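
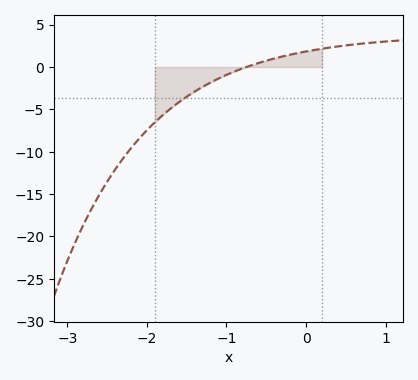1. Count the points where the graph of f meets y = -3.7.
1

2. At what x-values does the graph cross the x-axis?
-0.8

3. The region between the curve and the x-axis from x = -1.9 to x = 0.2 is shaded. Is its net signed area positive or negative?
negative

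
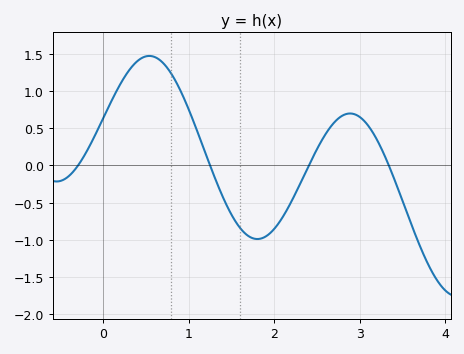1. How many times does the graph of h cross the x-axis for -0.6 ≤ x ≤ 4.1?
4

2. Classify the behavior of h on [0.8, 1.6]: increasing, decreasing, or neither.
decreasing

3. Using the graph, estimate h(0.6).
1.46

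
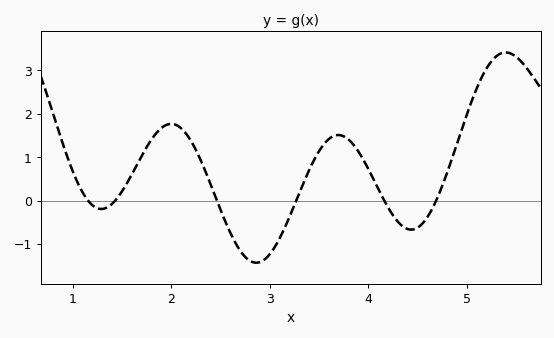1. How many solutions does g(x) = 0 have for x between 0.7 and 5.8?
6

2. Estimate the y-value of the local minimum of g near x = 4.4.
-0.671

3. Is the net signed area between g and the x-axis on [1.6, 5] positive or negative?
positive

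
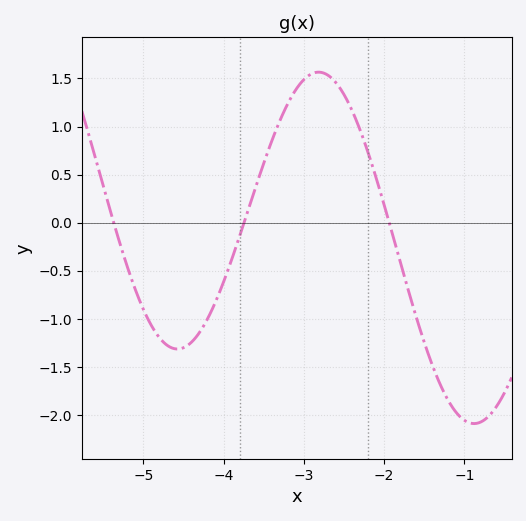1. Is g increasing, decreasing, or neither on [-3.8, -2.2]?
neither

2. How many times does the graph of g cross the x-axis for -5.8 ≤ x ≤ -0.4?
3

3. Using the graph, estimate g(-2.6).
1.46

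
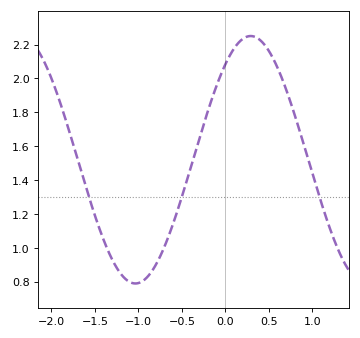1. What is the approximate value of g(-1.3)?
0.92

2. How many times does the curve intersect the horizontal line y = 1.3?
3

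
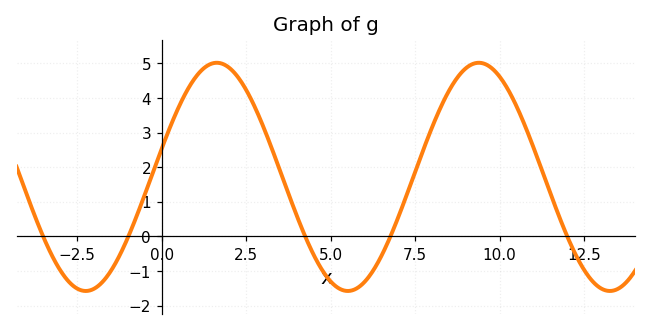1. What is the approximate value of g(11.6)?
0.991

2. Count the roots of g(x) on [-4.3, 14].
5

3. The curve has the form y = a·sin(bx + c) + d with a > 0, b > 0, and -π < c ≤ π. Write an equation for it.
y = 3.3sin(0.81x + 0.252) + 1.72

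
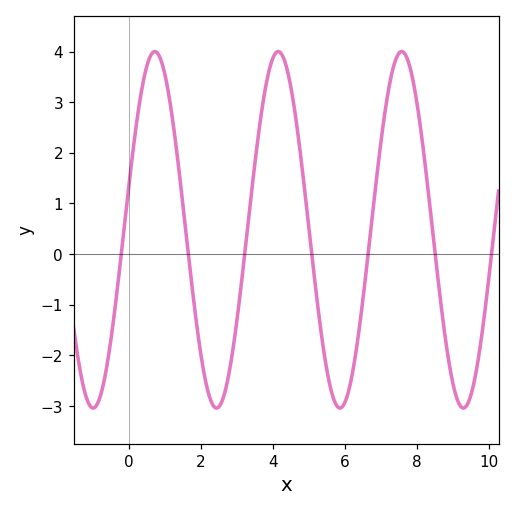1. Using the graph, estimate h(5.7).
-2.9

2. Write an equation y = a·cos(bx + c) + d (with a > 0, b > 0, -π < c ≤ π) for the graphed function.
y = 3.52cos(1.8x - 1.3) + 0.48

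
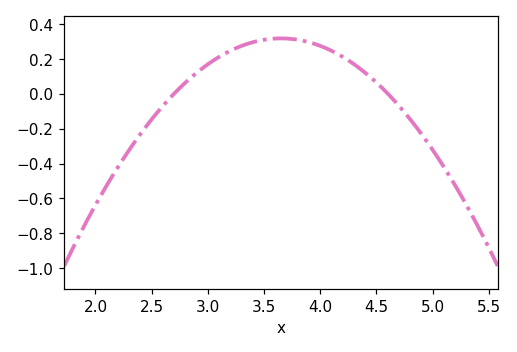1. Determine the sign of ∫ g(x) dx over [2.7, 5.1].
positive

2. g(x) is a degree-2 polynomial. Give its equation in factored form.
y = -0.35(x - 2.7)(x - 4.6)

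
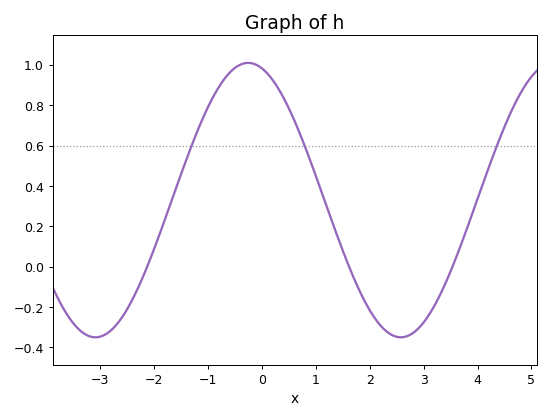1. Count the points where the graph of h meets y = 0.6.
3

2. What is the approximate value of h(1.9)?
-0.16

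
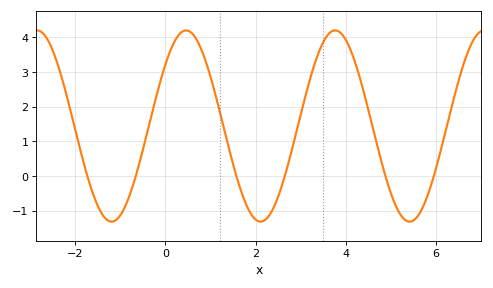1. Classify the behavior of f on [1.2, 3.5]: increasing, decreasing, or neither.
neither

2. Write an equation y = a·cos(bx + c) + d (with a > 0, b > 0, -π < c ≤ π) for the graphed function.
y = 2.76cos(1.9x - 0.87) + 1.44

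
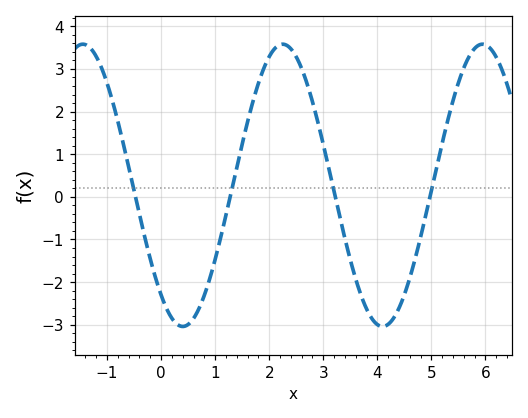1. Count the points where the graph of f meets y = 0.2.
4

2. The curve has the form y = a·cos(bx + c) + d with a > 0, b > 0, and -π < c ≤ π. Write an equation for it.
y = 3.31cos(1.7x + 2.46) + 0.27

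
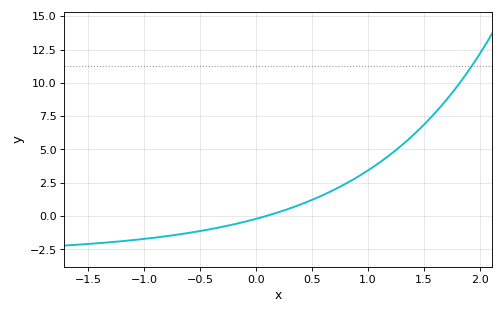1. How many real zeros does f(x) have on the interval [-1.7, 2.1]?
1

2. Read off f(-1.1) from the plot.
-1.8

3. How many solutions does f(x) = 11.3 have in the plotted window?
1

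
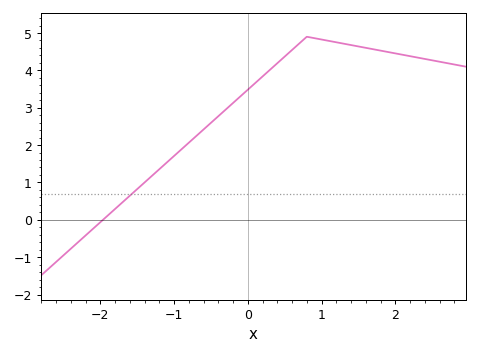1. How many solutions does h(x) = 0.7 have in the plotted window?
1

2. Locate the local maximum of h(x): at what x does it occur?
0.8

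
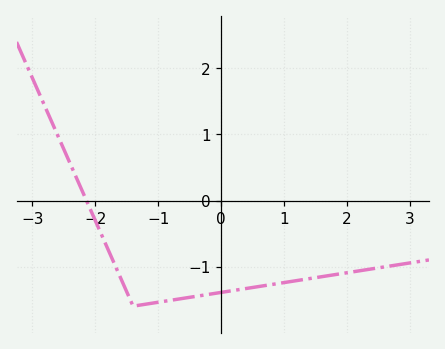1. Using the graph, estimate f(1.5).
-1.17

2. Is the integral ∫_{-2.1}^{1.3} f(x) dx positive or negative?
negative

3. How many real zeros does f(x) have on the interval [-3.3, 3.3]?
1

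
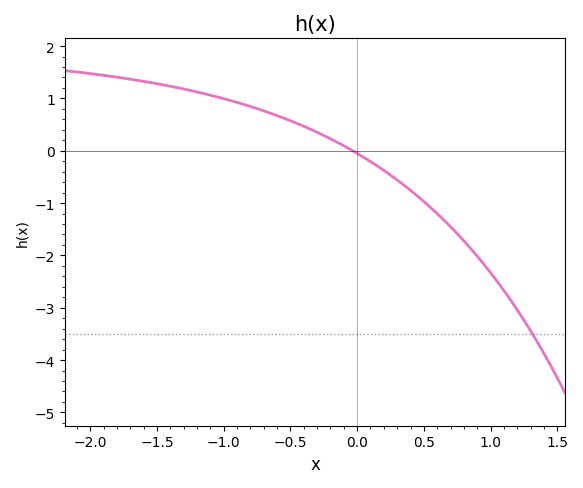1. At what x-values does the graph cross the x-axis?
0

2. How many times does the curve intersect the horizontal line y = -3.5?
1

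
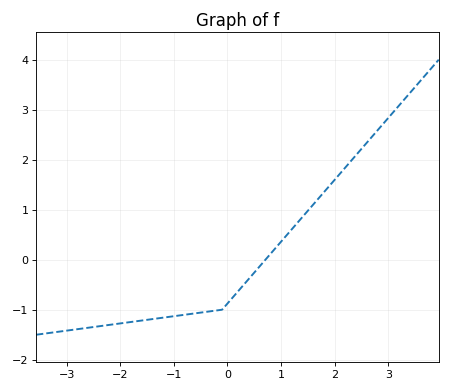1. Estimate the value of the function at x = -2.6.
-1.36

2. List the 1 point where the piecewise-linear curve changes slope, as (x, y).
(-0.1, -1)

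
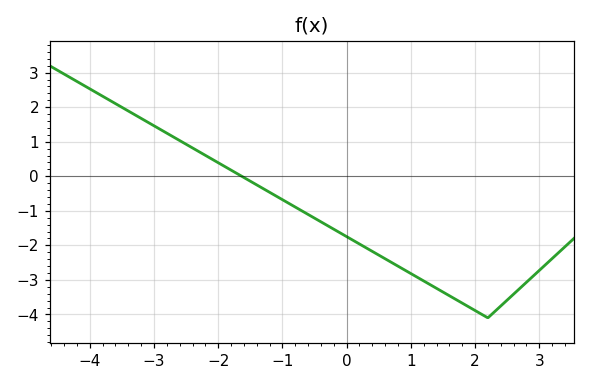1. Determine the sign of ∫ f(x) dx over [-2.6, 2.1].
negative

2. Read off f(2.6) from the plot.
-3.4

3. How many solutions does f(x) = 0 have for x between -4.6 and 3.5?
1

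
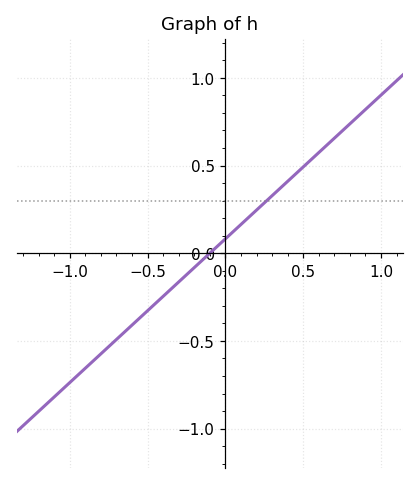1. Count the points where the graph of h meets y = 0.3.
1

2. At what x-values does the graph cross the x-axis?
-0.1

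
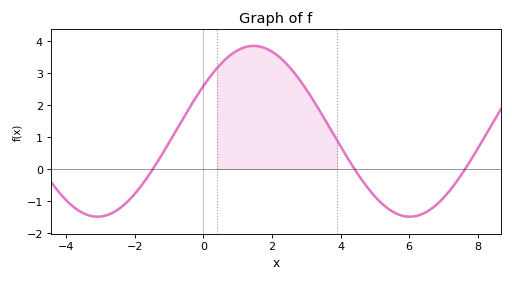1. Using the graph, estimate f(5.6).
-1.37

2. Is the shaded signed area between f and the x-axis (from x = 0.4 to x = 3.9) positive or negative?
positive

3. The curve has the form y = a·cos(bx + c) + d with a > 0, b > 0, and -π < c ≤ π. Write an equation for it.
y = 2.66cos(0.69x - 1.01) + 1.18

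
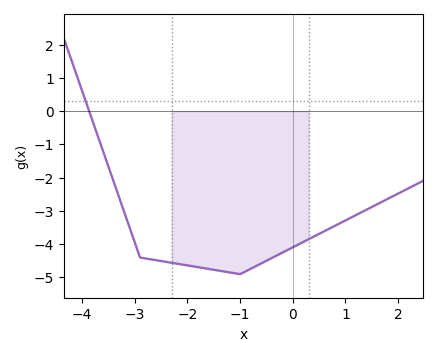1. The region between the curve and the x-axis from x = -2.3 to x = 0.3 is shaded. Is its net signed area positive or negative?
negative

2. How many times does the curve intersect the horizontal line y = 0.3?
1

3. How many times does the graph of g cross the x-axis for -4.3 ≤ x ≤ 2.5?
1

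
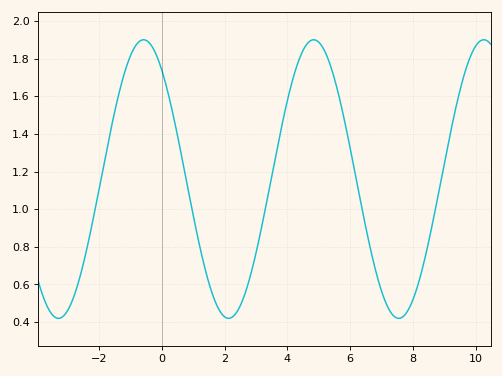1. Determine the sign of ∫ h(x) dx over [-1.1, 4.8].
positive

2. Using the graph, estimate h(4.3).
1.76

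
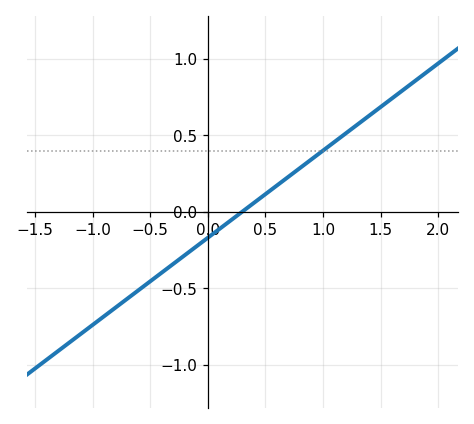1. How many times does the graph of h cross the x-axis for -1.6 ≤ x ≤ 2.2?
1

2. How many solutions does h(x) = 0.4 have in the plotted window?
1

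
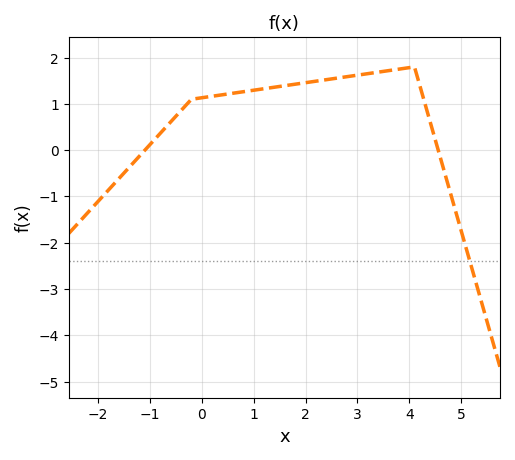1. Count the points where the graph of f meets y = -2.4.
1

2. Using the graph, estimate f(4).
1.78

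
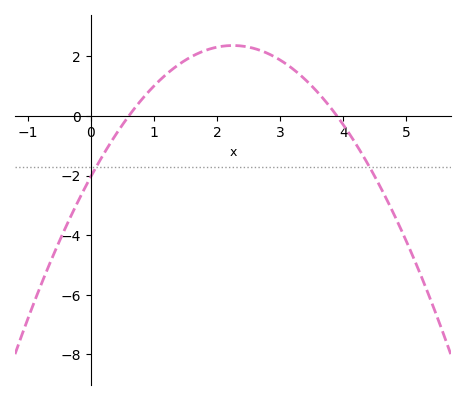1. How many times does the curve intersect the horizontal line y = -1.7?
2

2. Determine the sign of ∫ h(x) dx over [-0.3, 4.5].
positive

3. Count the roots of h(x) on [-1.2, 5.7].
2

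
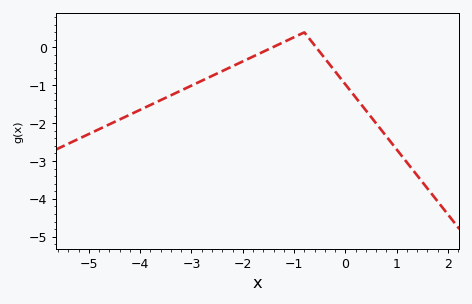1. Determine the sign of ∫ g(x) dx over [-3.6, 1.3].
negative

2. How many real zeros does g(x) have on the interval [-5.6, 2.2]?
2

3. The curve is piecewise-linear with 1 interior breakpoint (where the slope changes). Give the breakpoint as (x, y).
(-0.8, 0.4)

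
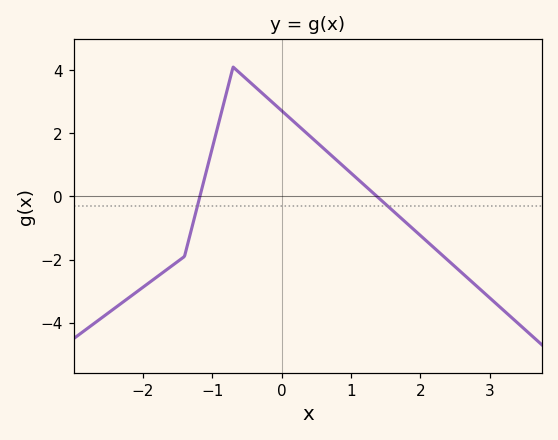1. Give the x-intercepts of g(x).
-1.2, 1.4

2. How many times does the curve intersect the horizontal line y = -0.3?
2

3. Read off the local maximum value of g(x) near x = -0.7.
4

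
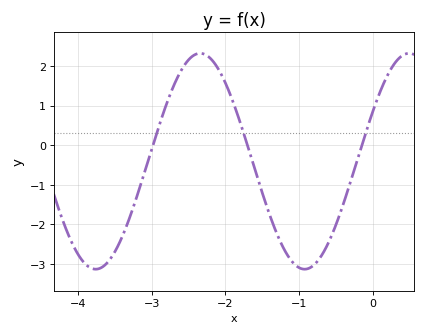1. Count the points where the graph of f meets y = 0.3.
3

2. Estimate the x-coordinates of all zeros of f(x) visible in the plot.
-3, -1.7, -0.2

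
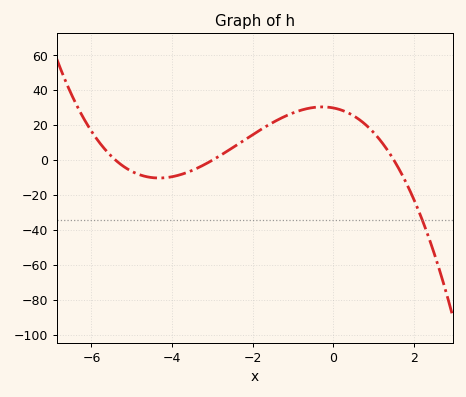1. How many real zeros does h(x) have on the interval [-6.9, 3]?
3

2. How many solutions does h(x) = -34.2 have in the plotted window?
1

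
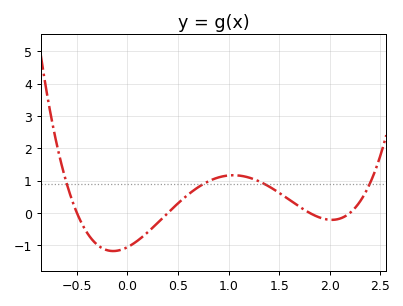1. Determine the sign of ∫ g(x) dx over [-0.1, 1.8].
positive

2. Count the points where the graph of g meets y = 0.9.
4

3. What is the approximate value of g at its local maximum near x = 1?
1.2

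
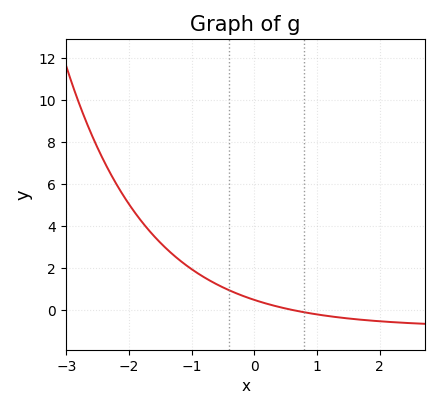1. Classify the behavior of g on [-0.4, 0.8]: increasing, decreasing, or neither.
decreasing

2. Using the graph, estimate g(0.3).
0.226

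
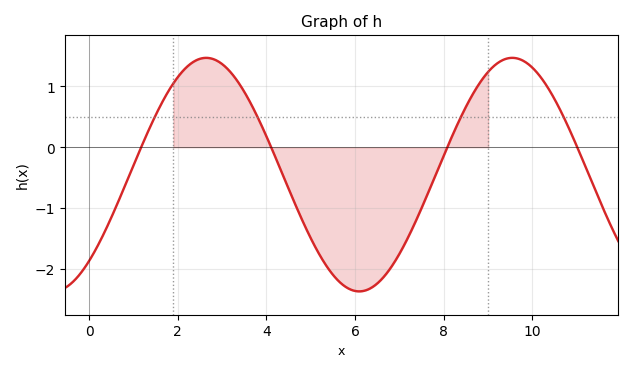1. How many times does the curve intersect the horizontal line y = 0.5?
4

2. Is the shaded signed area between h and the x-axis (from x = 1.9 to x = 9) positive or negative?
negative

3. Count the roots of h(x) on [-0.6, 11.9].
4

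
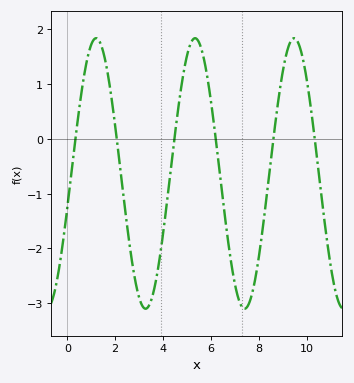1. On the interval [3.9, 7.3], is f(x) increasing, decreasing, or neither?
neither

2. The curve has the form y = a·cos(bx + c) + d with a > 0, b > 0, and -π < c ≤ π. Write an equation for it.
y = 2.47cos(1.5x - 1.8) - 0.63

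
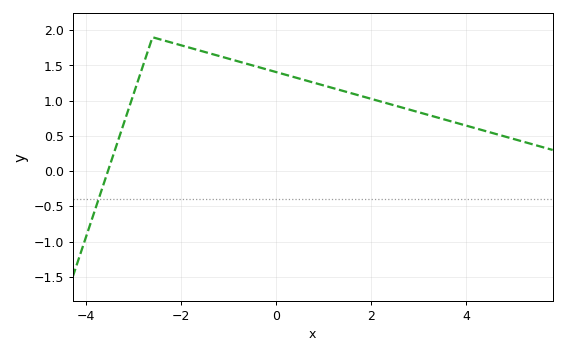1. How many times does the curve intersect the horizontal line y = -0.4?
1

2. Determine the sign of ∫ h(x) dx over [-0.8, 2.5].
positive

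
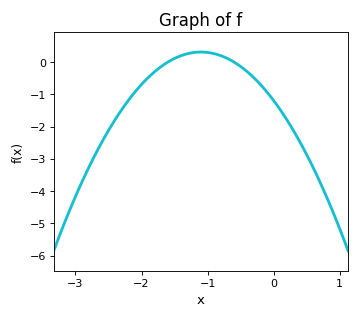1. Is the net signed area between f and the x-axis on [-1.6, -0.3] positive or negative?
positive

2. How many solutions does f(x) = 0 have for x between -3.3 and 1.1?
2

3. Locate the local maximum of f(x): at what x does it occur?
-1.1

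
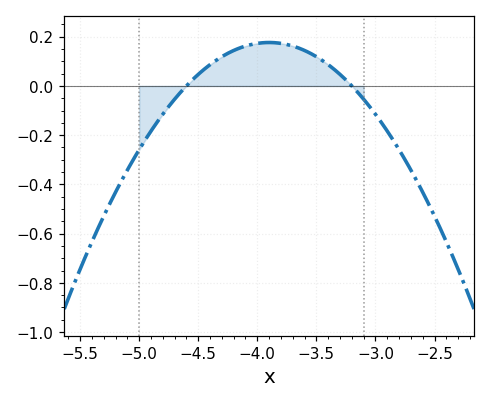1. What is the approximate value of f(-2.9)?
-0.18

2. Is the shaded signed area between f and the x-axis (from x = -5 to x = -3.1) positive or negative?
positive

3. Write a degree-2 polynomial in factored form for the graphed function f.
y = -0.36(x + 4.6)(x + 3.2)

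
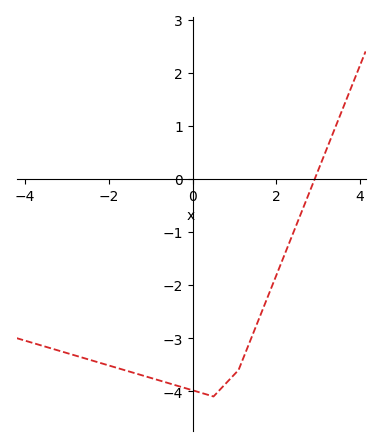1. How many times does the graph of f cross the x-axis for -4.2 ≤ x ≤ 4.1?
1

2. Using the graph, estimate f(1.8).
-2.22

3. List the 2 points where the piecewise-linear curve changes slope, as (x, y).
(0.5, -4.1); (1.1, -3.6)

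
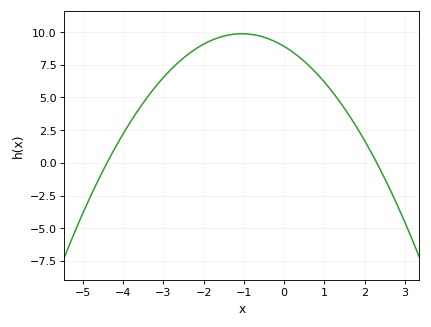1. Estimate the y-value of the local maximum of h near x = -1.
9.8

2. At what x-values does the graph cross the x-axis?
-4.4, 2.4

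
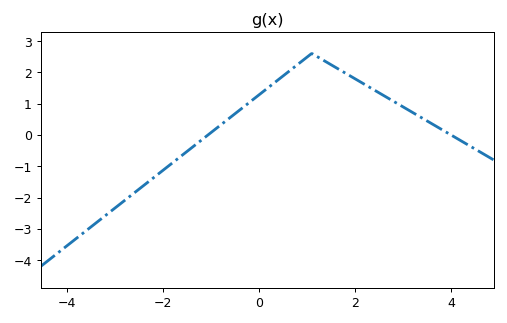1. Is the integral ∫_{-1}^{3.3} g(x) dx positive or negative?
positive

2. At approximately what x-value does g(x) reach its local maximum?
1.1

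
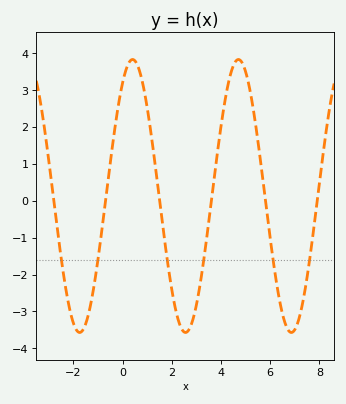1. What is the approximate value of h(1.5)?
0.025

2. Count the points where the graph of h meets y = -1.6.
6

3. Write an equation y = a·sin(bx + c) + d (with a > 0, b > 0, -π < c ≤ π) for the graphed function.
y = 3.7sin(1.46x + 0.98) + 0.13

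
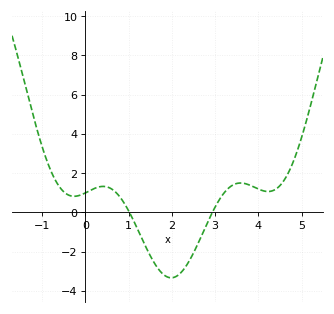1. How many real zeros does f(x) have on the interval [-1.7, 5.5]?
2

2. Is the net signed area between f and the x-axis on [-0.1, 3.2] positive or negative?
negative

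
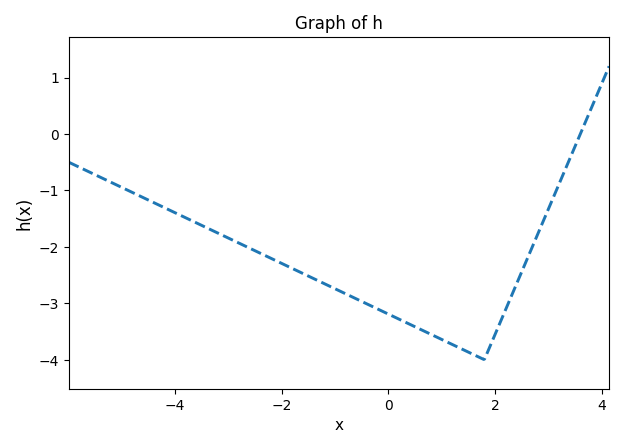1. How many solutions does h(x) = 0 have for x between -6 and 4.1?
1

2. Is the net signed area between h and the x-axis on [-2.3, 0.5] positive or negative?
negative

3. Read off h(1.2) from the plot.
-3.7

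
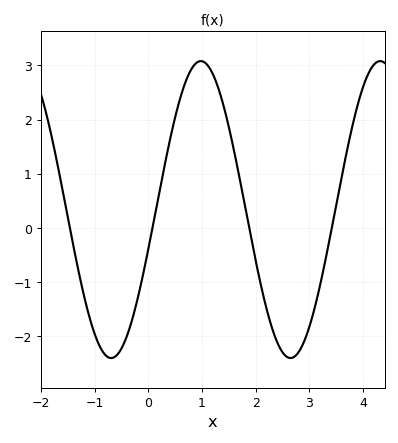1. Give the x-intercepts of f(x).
-1.46, 0.077, 1.88, 3.42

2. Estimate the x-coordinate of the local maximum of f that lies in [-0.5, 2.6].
0.978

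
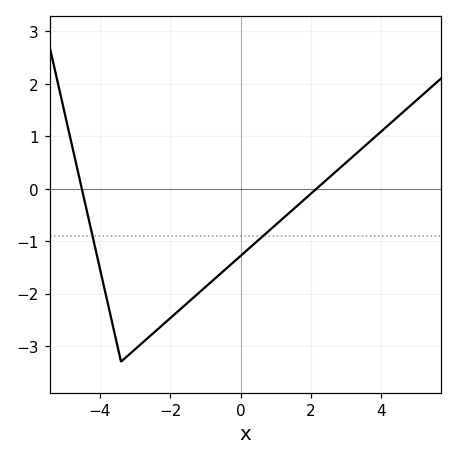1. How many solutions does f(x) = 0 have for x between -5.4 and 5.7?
2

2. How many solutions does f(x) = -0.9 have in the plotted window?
2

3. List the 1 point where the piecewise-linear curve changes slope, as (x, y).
(-3.4, -3.3)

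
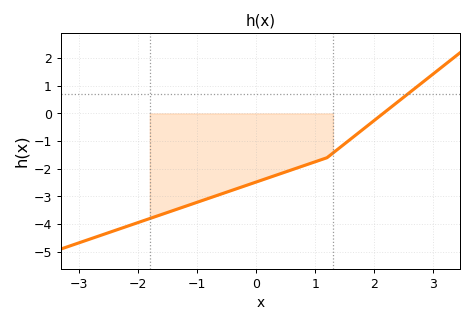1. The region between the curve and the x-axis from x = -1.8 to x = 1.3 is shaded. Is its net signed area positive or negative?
negative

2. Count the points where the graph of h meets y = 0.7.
1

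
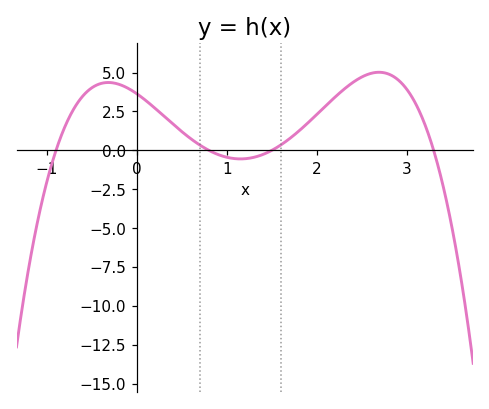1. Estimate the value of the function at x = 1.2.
-0.54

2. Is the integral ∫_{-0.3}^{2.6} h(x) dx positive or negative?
positive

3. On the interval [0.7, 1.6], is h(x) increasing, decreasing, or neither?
neither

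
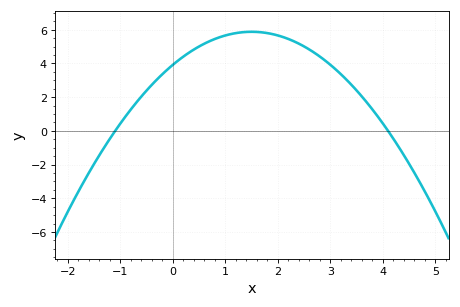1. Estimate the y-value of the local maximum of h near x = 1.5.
5.88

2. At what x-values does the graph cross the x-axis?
-1.1, 4.1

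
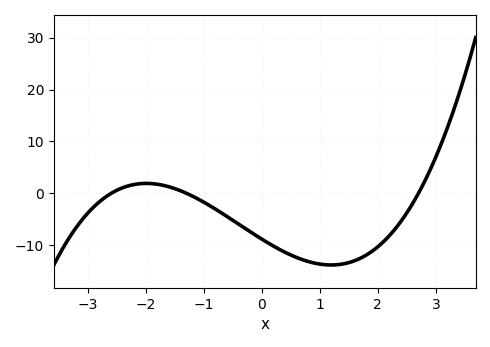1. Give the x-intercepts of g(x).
-2.6, -1.3, 2.7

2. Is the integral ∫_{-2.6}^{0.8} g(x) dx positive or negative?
negative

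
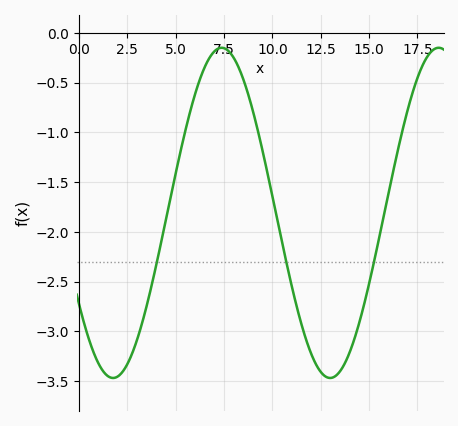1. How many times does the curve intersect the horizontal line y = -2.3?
3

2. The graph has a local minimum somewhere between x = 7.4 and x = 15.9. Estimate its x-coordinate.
13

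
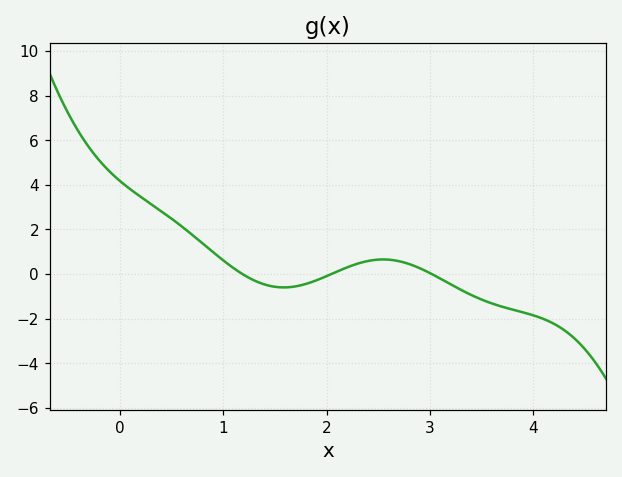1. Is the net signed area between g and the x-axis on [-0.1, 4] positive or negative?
positive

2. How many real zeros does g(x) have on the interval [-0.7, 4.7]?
3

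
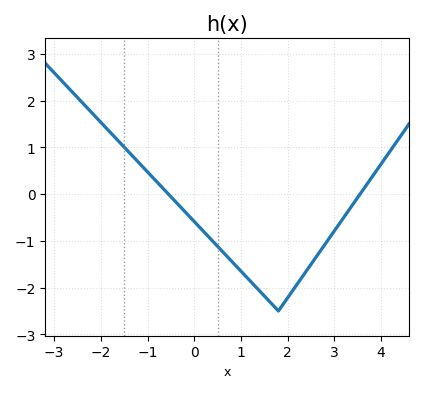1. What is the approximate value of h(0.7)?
-1.33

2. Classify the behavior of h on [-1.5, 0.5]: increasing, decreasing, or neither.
decreasing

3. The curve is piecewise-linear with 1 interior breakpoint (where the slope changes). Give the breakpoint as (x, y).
(1.8, -2.5)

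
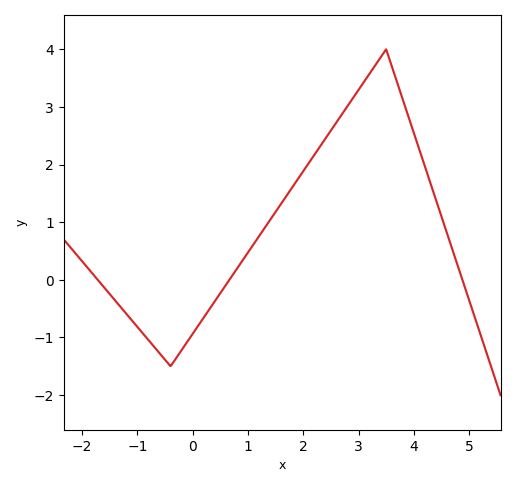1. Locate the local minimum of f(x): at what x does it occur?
-0.4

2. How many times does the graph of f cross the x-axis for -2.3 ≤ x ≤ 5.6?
3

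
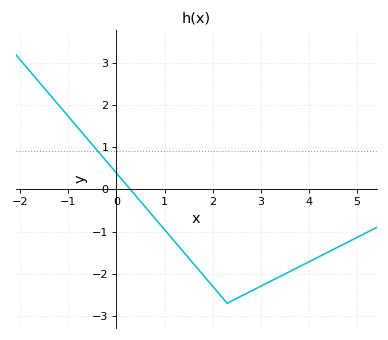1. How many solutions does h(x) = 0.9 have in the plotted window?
1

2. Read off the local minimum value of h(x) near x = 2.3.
-2.7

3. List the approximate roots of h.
0.288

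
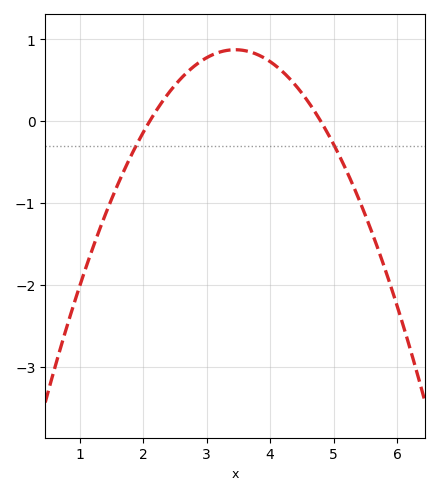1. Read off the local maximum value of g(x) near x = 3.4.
0.9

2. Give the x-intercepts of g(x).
2.1, 4.8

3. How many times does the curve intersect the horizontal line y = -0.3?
2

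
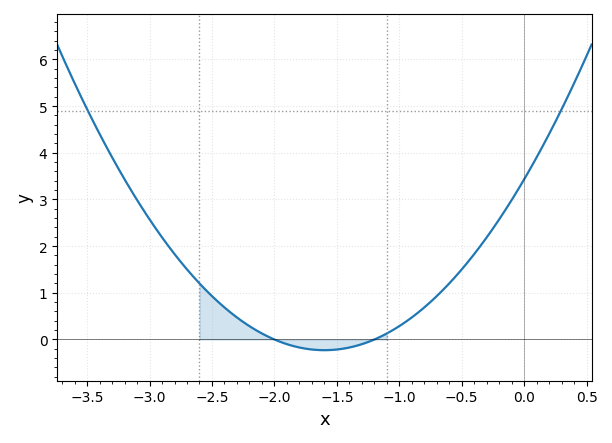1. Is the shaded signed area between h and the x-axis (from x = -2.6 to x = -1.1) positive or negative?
positive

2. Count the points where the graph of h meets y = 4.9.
2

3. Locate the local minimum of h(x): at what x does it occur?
-1.6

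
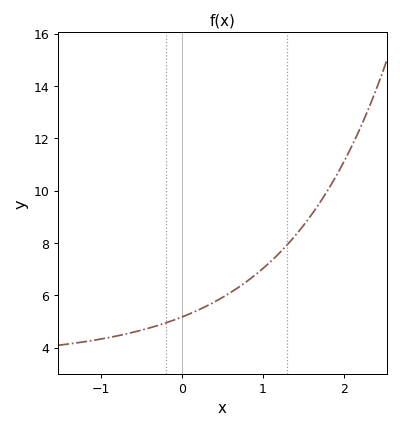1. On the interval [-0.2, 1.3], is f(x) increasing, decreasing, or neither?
increasing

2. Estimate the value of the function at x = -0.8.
4.4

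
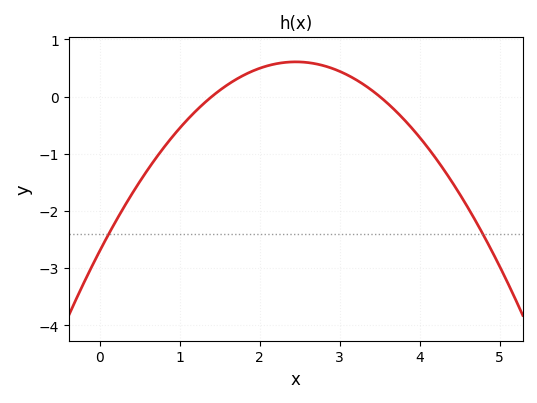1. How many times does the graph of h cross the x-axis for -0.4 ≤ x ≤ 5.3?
2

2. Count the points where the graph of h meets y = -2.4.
2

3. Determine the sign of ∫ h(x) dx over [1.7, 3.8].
positive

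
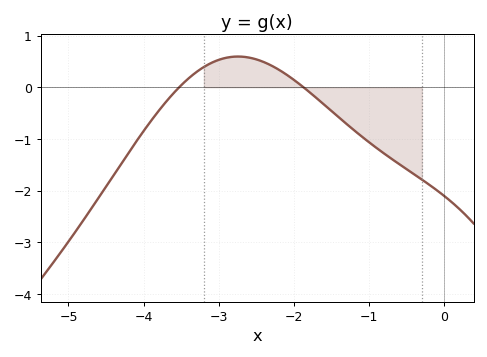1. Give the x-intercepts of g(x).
-3.53, -1.87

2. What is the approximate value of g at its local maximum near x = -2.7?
0.595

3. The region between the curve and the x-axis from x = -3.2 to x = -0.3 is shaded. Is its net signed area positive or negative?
negative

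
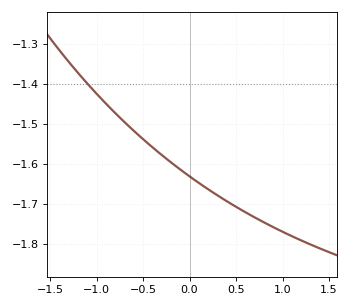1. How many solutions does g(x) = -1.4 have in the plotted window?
1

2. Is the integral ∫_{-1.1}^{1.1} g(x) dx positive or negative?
negative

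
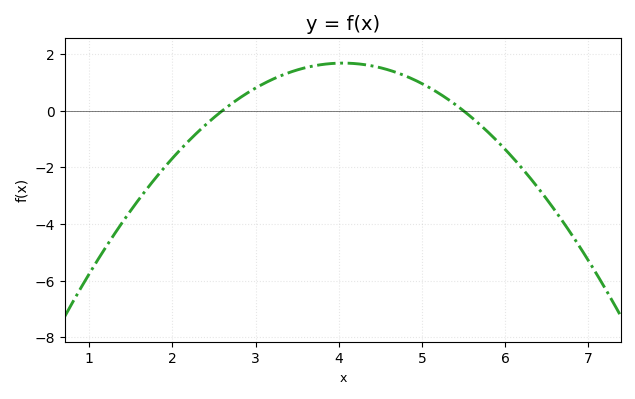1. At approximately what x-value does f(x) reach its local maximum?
4.05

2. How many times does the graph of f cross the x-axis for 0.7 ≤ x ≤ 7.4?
2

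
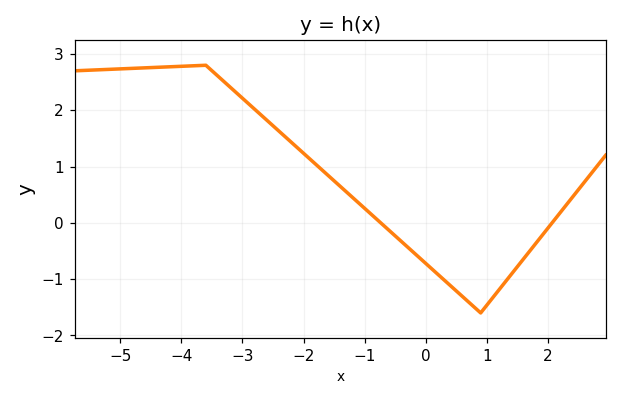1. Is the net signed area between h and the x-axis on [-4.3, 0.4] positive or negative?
positive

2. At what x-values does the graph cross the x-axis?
-0.8, 2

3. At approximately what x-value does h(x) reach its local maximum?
-3.6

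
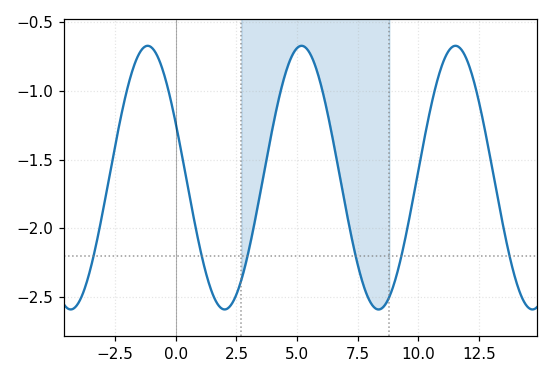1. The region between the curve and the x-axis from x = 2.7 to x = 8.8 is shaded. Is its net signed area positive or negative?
negative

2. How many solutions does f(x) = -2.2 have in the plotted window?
6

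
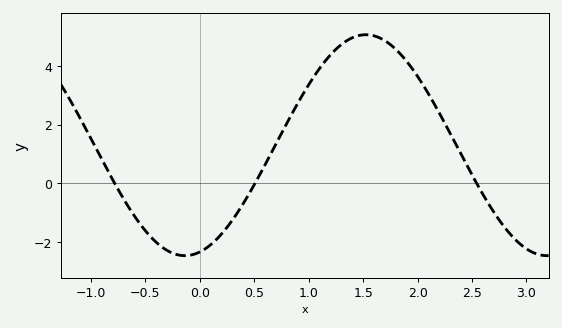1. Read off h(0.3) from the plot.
-1.25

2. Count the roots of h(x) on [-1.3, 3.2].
3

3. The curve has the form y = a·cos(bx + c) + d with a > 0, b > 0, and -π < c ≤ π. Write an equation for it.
y = 3.76cos(1.89x - 2.88) + 1.3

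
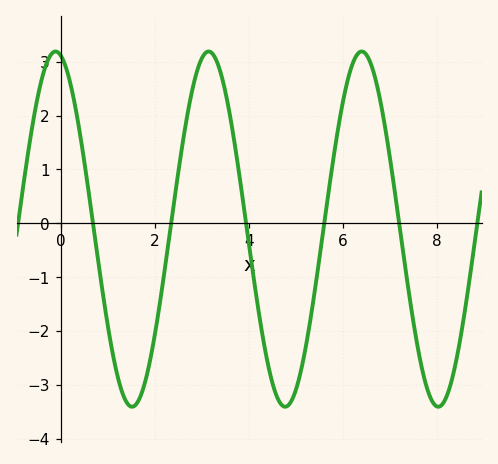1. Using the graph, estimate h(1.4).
-3.32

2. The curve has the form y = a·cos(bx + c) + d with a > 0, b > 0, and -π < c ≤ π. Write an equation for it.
y = 3.3cos(1.93x + 0.21) - 0.11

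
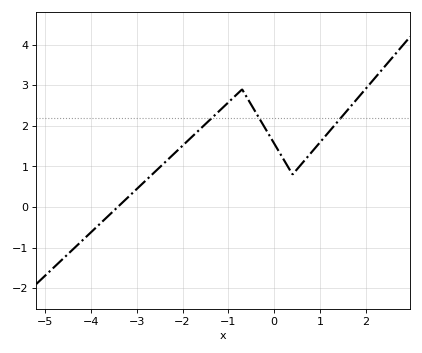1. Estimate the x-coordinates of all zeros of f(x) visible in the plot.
-3.4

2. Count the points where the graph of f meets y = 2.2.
3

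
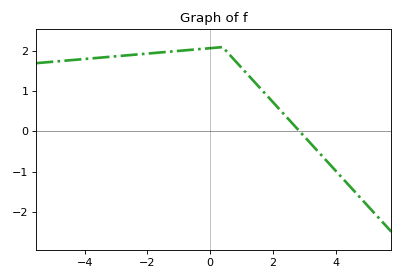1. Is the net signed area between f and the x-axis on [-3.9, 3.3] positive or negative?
positive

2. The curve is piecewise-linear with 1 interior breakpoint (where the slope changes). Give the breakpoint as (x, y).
(0.4, 2.1)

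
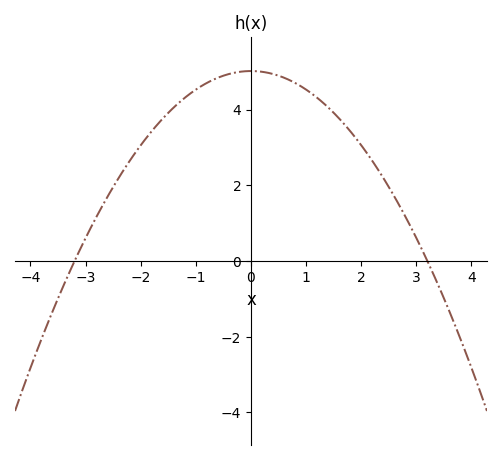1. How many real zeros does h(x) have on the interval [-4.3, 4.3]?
2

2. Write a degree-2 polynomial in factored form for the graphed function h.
y = -0.49(x + 3.2)(x - 3.2)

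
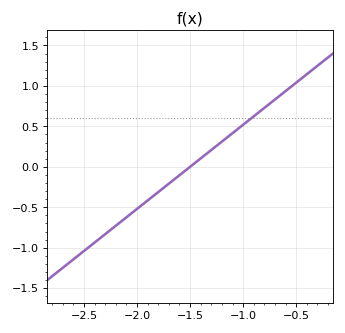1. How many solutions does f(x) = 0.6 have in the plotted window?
1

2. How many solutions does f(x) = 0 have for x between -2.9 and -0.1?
1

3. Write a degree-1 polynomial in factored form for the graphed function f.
y = 1.04(x + 1.5)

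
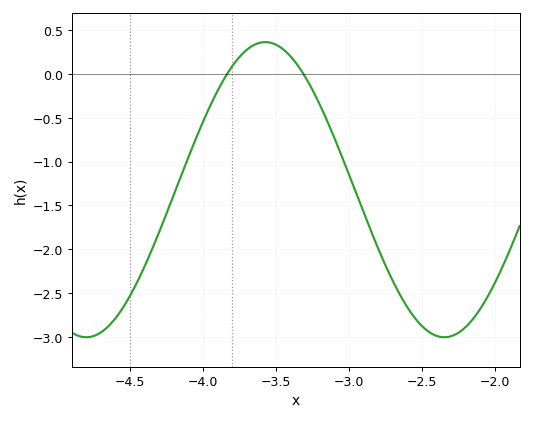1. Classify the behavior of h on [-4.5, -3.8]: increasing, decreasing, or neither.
increasing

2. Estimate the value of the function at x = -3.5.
0.35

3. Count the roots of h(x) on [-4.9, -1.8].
2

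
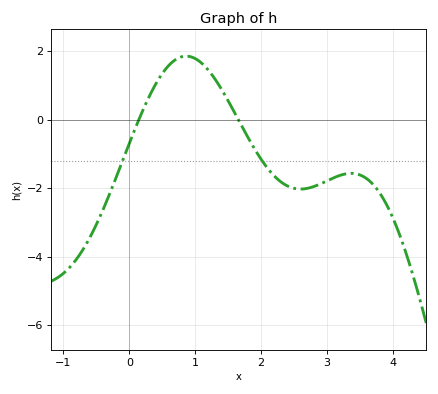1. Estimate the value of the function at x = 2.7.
-2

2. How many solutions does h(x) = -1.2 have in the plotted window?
2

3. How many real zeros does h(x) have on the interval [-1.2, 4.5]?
2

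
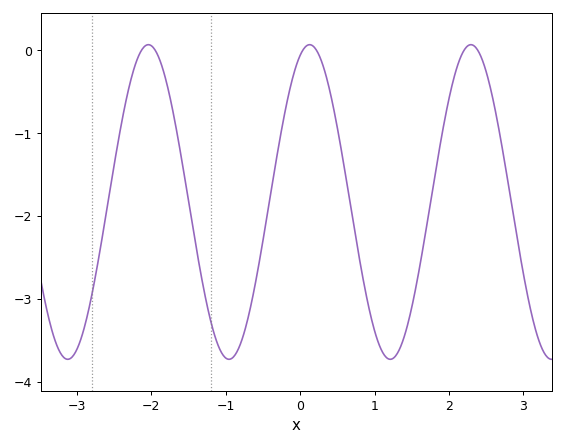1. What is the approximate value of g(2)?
-0.6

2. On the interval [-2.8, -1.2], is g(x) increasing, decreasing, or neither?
neither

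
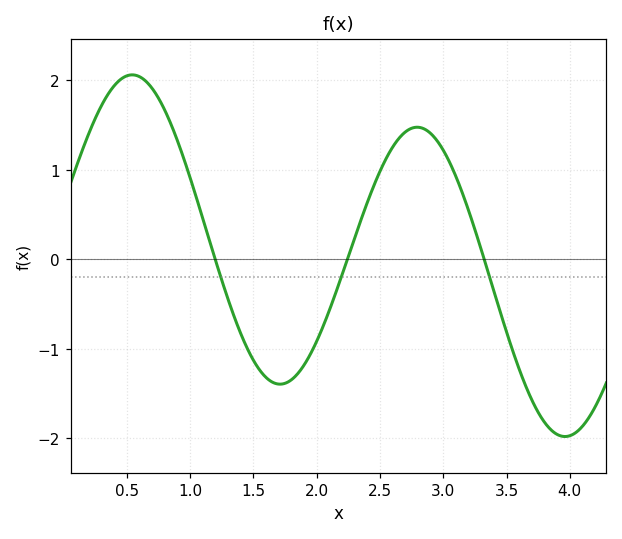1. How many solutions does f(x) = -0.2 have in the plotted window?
3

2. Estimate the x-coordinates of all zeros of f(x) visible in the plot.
1.2, 2.2, 3.3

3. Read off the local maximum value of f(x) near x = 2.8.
1.5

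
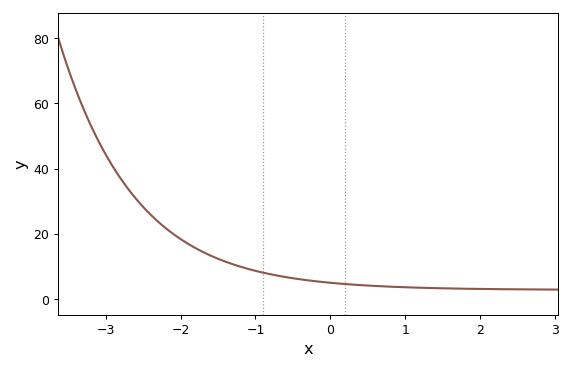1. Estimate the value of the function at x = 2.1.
3.08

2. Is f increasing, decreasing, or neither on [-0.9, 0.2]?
decreasing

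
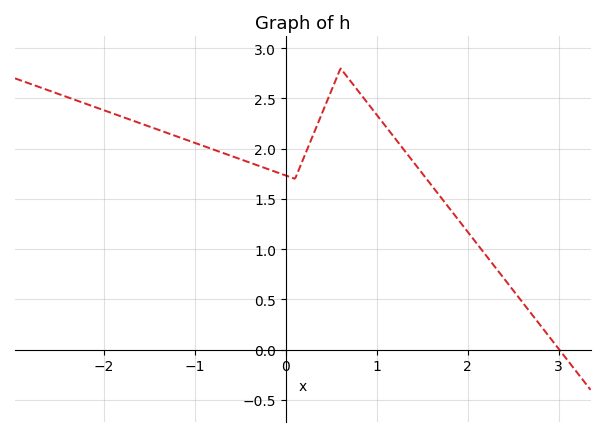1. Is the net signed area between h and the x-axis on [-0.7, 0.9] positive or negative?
positive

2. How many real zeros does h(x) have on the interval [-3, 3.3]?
1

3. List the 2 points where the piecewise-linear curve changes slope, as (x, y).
(0.1, 1.7); (0.6, 2.8)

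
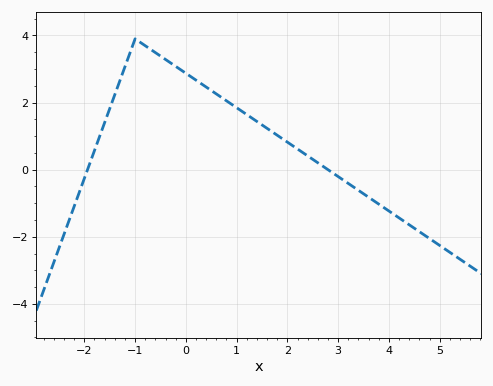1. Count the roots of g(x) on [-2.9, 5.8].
2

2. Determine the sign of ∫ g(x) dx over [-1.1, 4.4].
positive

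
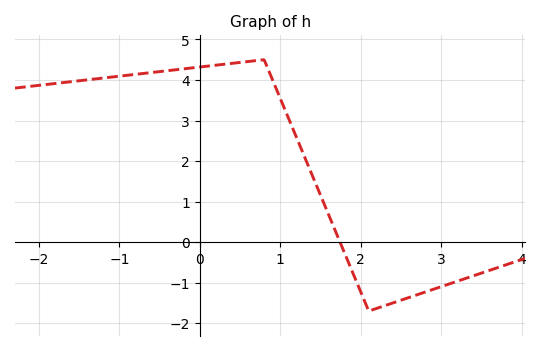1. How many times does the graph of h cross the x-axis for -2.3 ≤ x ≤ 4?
1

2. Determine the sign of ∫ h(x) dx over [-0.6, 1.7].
positive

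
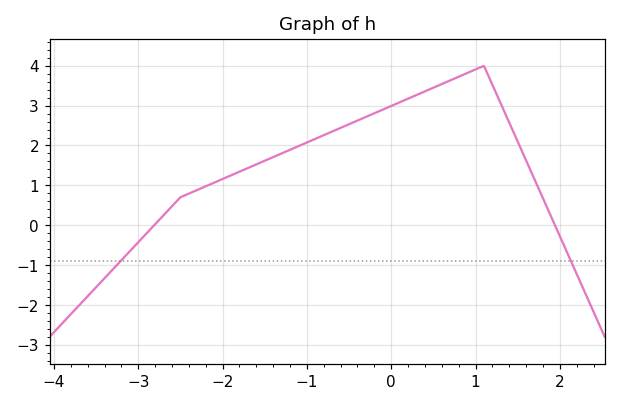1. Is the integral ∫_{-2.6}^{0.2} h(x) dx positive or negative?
positive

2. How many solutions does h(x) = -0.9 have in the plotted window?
2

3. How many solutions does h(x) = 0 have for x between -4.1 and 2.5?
2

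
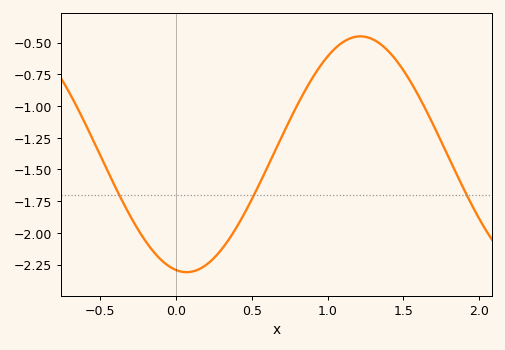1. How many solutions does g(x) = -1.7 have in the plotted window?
3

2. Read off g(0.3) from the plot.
-2.13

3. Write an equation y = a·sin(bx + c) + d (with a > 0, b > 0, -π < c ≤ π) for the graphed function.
y = 0.93sin(2.74x - 1.76) - 1.38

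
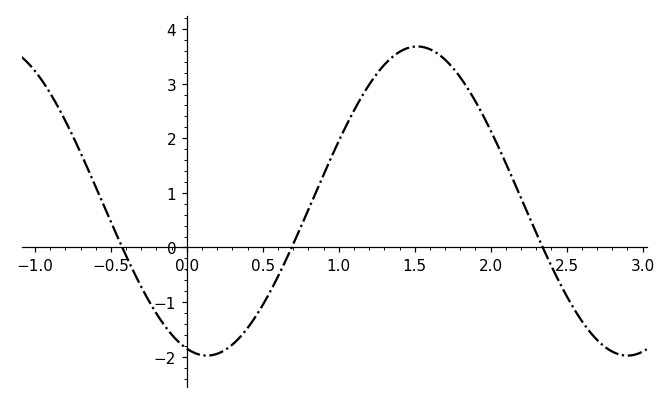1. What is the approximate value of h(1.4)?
3.6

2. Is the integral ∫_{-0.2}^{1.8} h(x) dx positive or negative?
positive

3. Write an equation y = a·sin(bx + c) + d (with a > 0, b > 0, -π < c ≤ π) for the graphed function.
y = 2.83sin(2.3x - 1.9) + 0.85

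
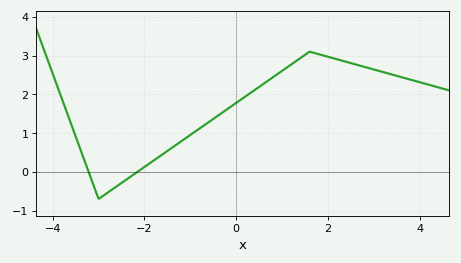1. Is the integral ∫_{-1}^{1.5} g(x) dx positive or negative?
positive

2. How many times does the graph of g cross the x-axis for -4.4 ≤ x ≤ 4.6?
2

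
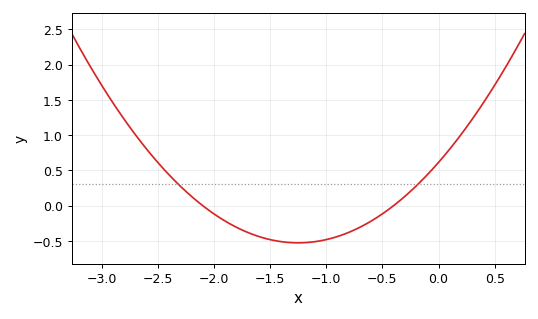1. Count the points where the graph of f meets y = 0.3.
2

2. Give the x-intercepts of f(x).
-2.1, -0.4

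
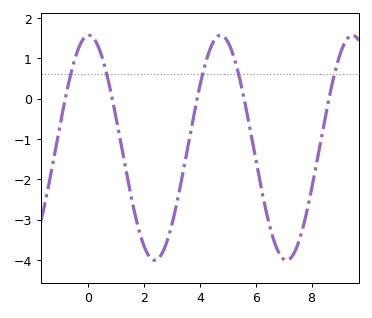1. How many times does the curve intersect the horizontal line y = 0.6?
5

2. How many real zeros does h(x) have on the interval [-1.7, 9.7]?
5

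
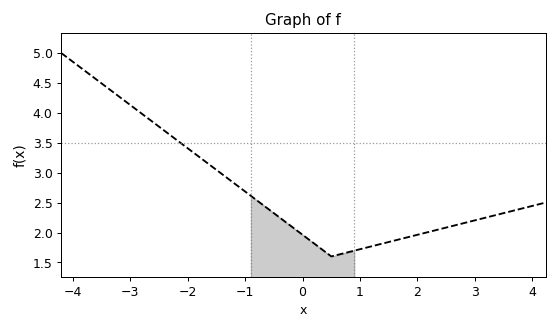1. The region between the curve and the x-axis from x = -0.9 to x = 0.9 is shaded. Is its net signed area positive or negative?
positive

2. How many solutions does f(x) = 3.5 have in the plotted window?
1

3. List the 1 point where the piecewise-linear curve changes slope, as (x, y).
(0.5, 1.6)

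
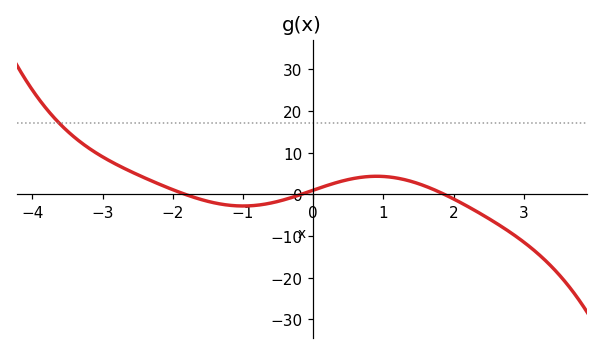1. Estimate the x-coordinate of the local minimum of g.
-0.997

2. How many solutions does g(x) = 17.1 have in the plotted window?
1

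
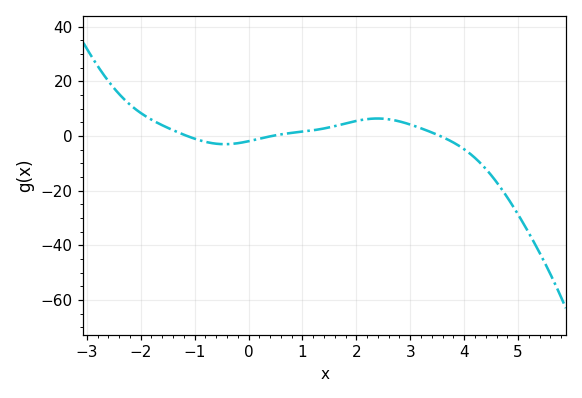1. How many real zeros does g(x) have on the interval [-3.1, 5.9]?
3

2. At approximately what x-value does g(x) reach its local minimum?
-0.441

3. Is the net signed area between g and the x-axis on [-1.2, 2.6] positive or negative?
positive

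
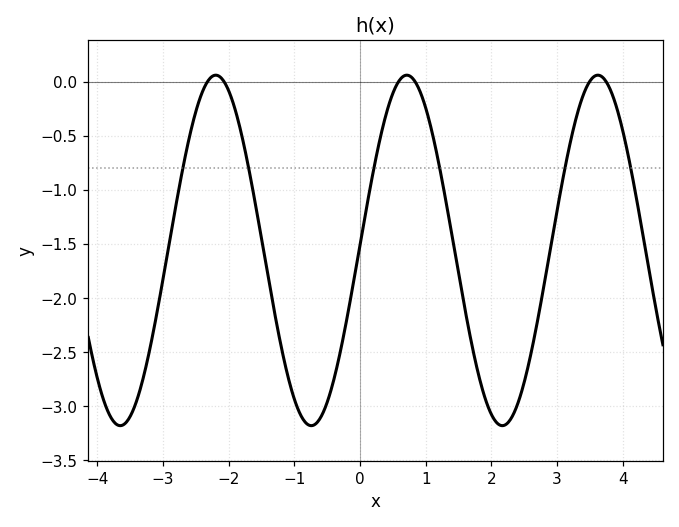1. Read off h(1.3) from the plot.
-1.1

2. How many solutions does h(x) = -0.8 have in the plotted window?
6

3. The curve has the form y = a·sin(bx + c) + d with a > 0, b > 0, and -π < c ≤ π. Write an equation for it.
y = 1.62sin(2.2x + 0.03) - 1.56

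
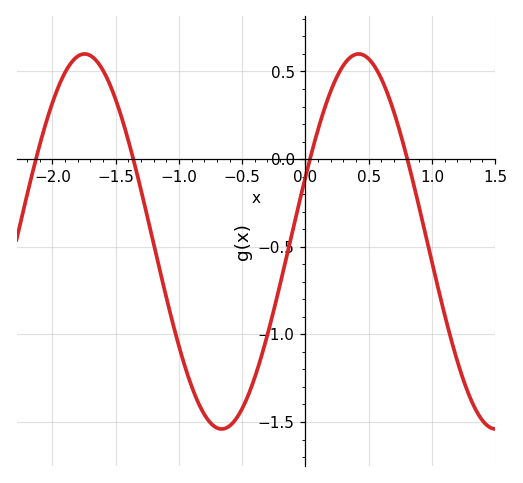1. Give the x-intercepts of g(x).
-2.1, -1.4, 0, 0.8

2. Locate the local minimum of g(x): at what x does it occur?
-0.7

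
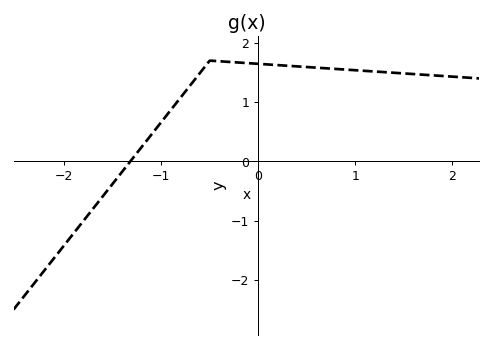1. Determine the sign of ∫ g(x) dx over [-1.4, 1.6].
positive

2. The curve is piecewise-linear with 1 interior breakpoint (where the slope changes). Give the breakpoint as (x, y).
(-0.5, 1.7)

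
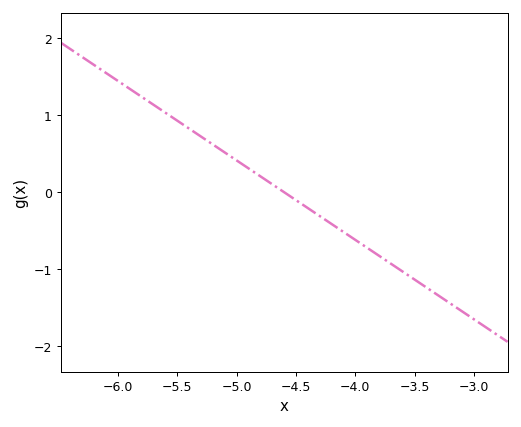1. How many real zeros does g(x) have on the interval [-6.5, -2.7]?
1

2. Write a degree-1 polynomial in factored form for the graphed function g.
y = -1.03(x + 4.6)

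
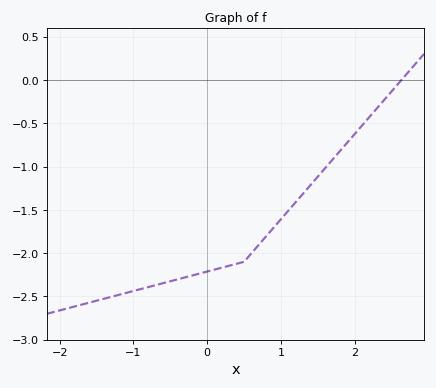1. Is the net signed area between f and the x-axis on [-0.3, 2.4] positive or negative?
negative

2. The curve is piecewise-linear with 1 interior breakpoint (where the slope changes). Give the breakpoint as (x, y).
(0.5, -2.1)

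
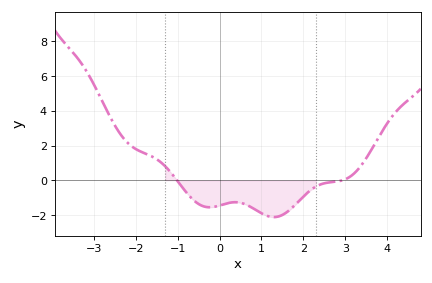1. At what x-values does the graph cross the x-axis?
-1, 3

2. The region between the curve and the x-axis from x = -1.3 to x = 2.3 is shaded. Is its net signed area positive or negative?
negative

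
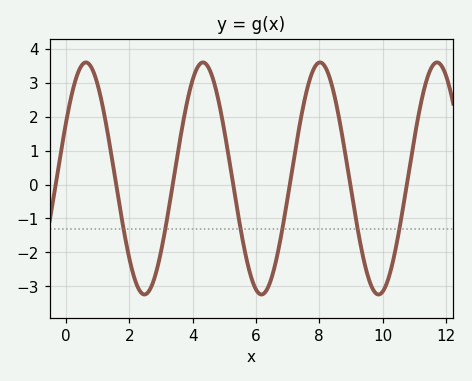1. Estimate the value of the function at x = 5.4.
-0.7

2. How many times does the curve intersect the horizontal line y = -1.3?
6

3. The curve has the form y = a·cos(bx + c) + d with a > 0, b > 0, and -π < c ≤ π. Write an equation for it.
y = 3.42cos(1.7x - 1.1) + 0.18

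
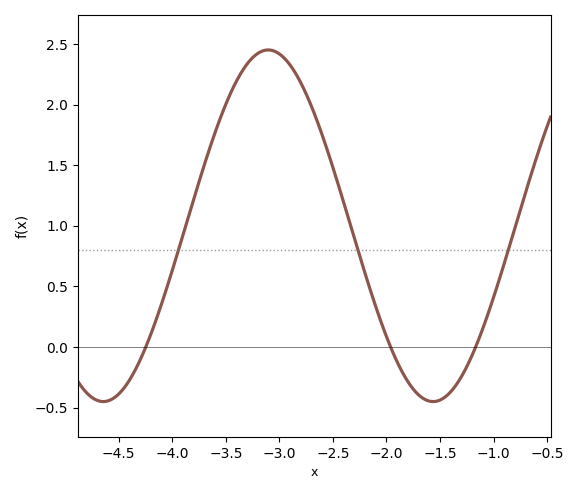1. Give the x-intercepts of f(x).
-4.2, -2, -1.2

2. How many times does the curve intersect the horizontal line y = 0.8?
3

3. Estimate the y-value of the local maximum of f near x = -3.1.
2.45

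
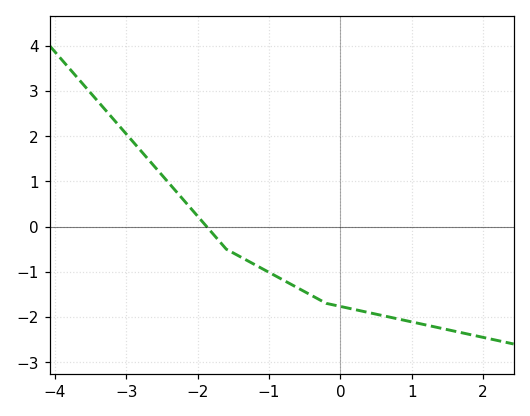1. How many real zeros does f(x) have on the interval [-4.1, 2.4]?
1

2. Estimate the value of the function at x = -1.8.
-0.1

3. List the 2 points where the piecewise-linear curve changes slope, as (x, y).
(-1.6, -0.5); (-0.2, -1.7)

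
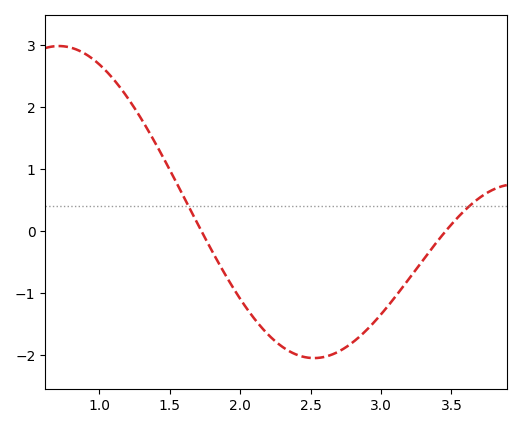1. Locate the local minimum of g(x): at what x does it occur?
2.55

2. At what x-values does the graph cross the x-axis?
1.75, 3.45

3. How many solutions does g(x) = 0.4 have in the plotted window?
2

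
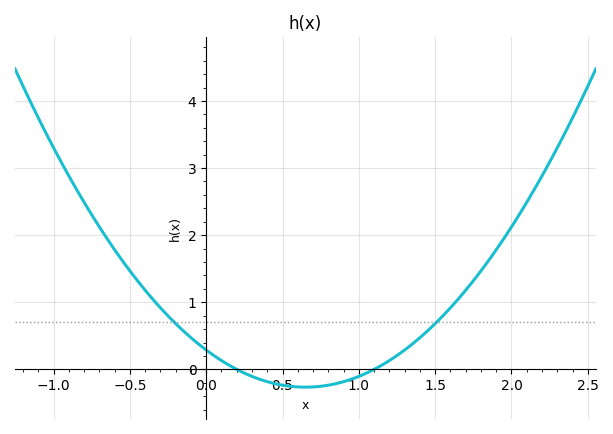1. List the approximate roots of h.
0.2, 1.1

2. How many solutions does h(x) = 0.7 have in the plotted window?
2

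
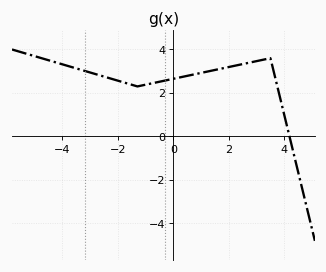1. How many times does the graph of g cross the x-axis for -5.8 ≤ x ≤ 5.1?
1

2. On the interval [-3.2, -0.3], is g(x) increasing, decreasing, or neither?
neither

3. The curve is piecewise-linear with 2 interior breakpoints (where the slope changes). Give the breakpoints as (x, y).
(-1.3, 2.3); (3.5, 3.6)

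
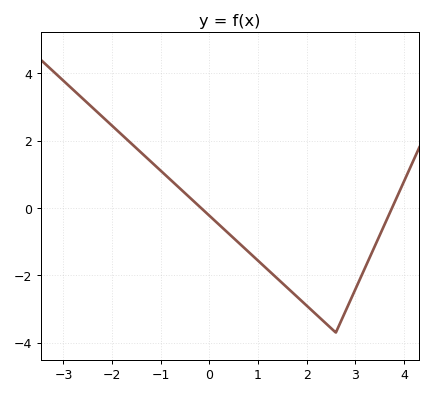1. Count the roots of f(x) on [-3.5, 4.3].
2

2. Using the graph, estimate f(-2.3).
2.84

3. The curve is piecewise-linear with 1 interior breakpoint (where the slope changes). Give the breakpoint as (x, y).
(2.6, -3.7)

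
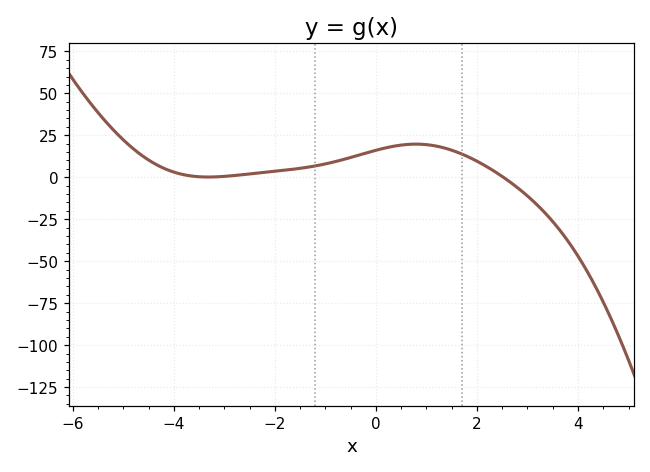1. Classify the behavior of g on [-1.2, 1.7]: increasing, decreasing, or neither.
neither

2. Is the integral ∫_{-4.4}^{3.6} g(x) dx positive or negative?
positive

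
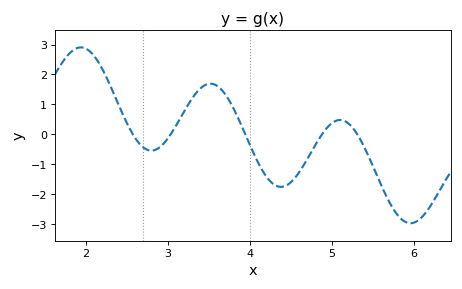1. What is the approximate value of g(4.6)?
-1.3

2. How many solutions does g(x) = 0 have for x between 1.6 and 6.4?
5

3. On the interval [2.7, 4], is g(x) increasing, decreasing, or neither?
neither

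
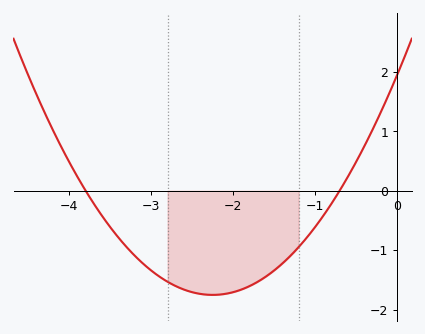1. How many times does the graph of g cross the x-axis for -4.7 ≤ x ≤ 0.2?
2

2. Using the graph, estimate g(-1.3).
-1.1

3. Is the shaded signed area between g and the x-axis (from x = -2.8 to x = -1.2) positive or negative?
negative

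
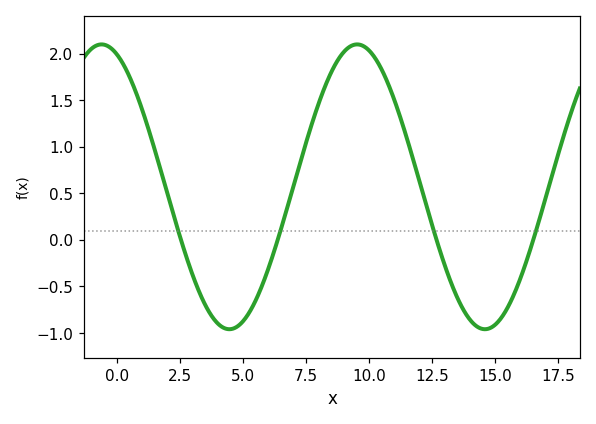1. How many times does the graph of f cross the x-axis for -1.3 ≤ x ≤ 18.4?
4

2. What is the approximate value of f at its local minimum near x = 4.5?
-0.95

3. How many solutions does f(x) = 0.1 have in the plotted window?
4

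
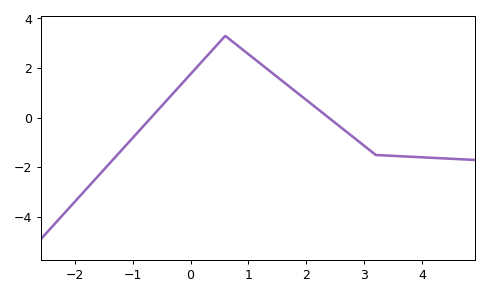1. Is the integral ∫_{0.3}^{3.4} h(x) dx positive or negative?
positive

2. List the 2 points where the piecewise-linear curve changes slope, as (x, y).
(0.6, 3.3); (3.2, -1.5)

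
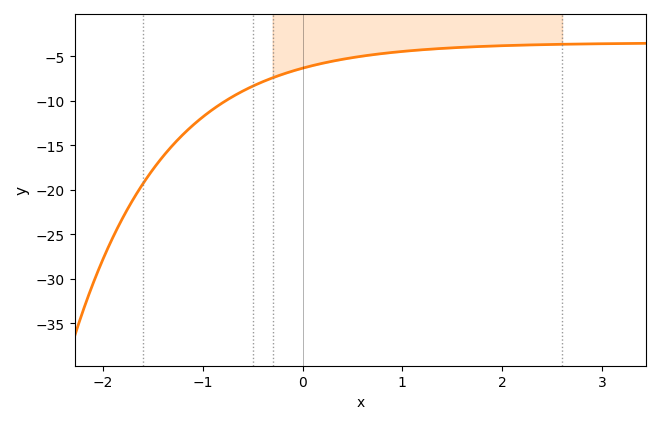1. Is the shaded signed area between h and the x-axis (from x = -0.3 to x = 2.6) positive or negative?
negative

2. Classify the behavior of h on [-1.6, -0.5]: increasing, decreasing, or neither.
increasing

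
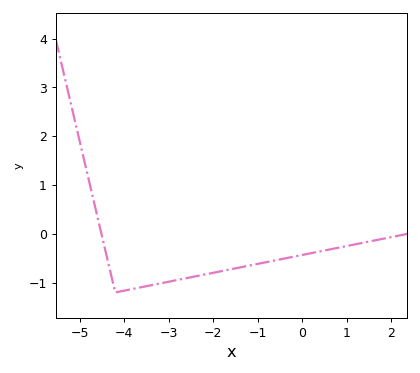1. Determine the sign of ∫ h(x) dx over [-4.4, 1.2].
negative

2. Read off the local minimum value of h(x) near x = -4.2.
-1.2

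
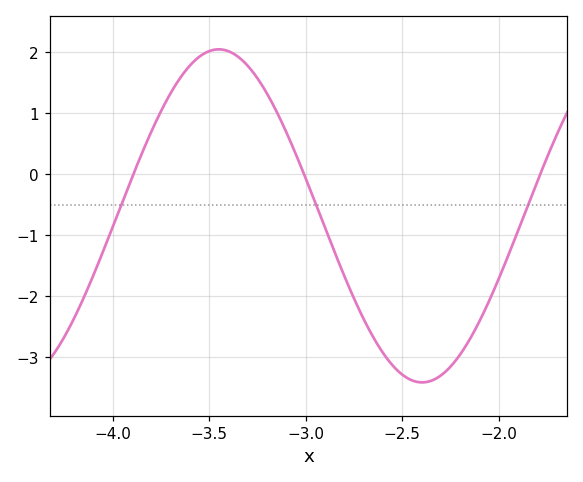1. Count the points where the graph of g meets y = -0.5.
3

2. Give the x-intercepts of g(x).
-3.89, -3.01, -1.79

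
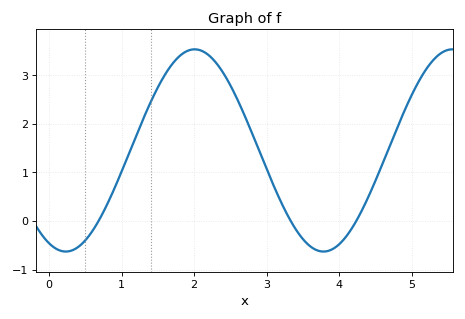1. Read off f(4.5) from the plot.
0.834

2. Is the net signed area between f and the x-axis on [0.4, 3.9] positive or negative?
positive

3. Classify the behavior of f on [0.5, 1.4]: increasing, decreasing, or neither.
increasing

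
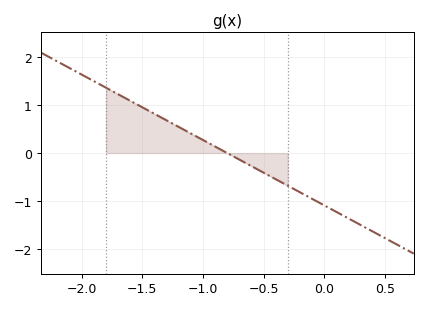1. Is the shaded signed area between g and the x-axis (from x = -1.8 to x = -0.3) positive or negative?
positive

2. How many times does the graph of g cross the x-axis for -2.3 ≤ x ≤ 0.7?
1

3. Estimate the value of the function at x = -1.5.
1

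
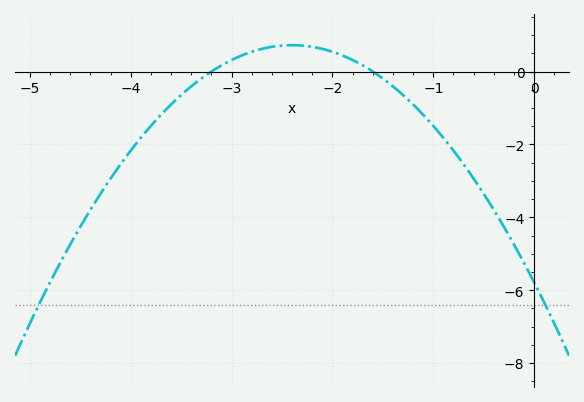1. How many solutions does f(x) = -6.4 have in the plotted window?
2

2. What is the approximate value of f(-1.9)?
0.4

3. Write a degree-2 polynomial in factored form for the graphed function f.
y = -1.13(x + 3.2)(x + 1.6)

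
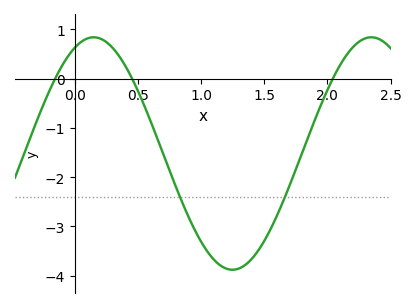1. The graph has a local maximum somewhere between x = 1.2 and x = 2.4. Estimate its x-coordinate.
2.35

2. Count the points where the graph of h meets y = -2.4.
2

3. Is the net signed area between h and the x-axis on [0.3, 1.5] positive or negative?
negative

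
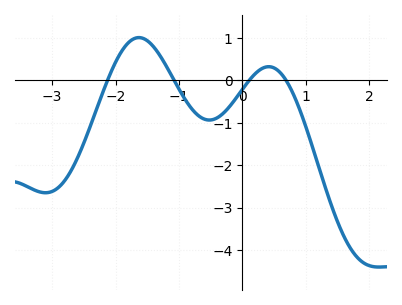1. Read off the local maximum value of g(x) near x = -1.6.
1.01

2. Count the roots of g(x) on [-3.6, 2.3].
4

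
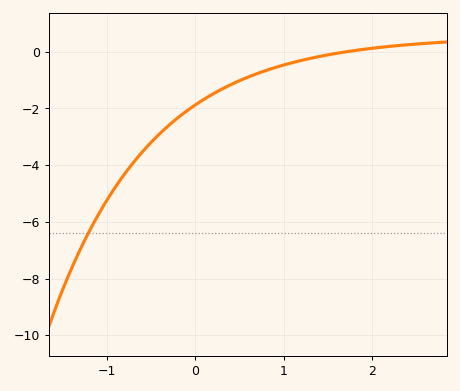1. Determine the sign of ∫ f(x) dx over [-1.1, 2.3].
negative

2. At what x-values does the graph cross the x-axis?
1.7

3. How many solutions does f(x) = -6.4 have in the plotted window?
1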